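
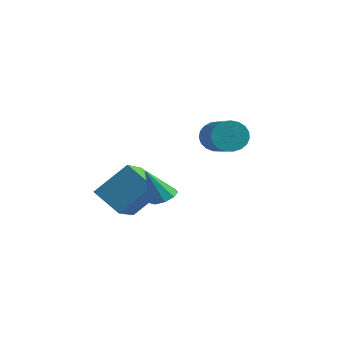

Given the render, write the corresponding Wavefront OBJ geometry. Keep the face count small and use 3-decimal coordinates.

v 0.314 -0.472 1.052
v 0.714 -0.209 1.28
v -0.134 -0.848 2.268
v 0.427 0.009 1.242
v 0.087 0.003 1.115
v -0.146 -0.226 0.959
v -0.165 -0.57 0.845
v 0.041 -0.868 0.829
v 0.374 -0.981 0.916
v 0.679 -0.856 1.067
v 0.813 -0.551 1.211
v -2.921 0.672 -0.292
v -2.394 -0.754 0.555
v -2.208 1.6 0.828
v -1.682 0.175 1.675
v -1.838 0.665 -0.975
v -1.312 -0.76 -0.128
v -1.126 1.594 0.145
v -0.599 0.168 0.992
v -0.852 4.179 1.77
v -0.451 4.257 1.239
v 0.993 2.959 2.139
v 0.592 2.881 2.67
v -0.368 4.465 1.405
v 1.076 3.166 2.305
v -0.368 4.623 1.635
v 1.075 3.325 2.534
v -0.453 4.704 1.887
v 0.991 3.406 2.787
v -0.606 4.695 2.12
v 0.838 3.397 3.02
v -0.802 4.596 2.292
v 0.642 3.298 3.192
v -1.006 4.426 2.374
v 0.438 3.127 3.273
v -1.184 4.212 2.351
v 0.26 2.914 3.251
v -1.304 3.993 2.228
v 0.139 2.695 3.128
v -1.346 3.806 2.026
v 0.097 2.508 2.926
v -1.303 3.684 1.779
v 0.141 2.386 2.679
v -1.182 3.647 1.531
v 0.262 2.349 2.431
v -1.003 3.702 1.325
v 0.441 2.404 2.224
v -0.799 3.84 1.195
v 0.645 2.541 2.095
v -0.603 4.036 1.165
v 0.841 2.738 2.064
f 2 1 4
f 2 4 3
f 4 1 5
f 4 5 3
f 5 1 6
f 5 6 3
f 6 1 7
f 6 7 3
f 7 1 8
f 7 8 3
f 8 1 9
f 8 9 3
f 9 1 10
f 9 10 3
f 10 1 11
f 10 11 3
f 11 1 2
f 11 2 3
f 13 15 12
f 16 13 12
f 12 15 14
f 14 16 12
f 13 19 15
f 17 13 16
f 17 19 13
f 15 19 14
f 18 16 14
f 14 19 18
f 18 17 16
f 19 17 18
f 21 20 24
f 21 24 22
f 22 24 25
f 22 25 23
f 24 20 26
f 24 26 25
f 25 26 27
f 25 27 23
f 26 20 28
f 26 28 27
f 27 28 29
f 27 29 23
f 28 20 30
f 28 30 29
f 29 30 31
f 29 31 23
f 30 20 32
f 30 32 31
f 31 32 33
f 31 33 23
f 32 20 34
f 32 34 33
f 33 34 35
f 33 35 23
f 34 20 36
f 34 36 35
f 35 36 37
f 35 37 23
f 36 20 38
f 36 38 37
f 37 38 39
f 37 39 23
f 38 20 40
f 38 40 39
f 39 40 41
f 39 41 23
f 40 20 42
f 40 42 41
f 41 42 43
f 41 43 23
f 42 20 44
f 42 44 43
f 43 44 45
f 43 45 23
f 44 20 46
f 44 46 45
f 45 46 47
f 45 47 23
f 46 20 48
f 46 48 47
f 47 48 49
f 47 49 23
f 48 20 50
f 48 50 49
f 49 50 51
f 49 51 23
f 50 20 21
f 50 21 51
f 51 21 22
f 51 22 23



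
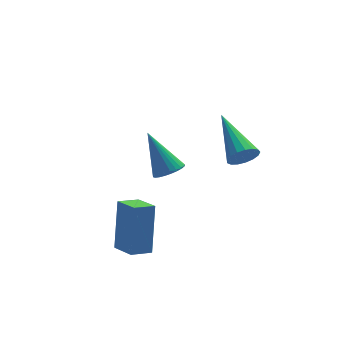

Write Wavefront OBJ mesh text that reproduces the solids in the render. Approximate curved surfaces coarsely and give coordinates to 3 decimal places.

v -3.1 -3.012 -3.298
v -2.849 -2.26 -1.549
v -3.496 -2.079 -3.641
v -3.245 -1.328 -1.892
v -2.355 -2.772 -3.508
v -2.104 -2.021 -1.759
v -2.751 -1.84 -3.851
v -2.5 -1.088 -2.102
v -0.904 1.86 -3.1
v -0.48 2.308 -3.164
v -1.516 2.66 -1.56
v -0.666 2.402 -3.286
v -0.888 2.413 -3.381
v -1.113 2.34 -3.432
v -1.306 2.194 -3.433
v -1.438 1.997 -3.384
v -1.488 1.78 -3.291
v -1.449 1.574 -3.169
v -1.327 1.412 -3.036
v -1.141 1.319 -2.913
v -0.919 1.308 -2.819
v -0.694 1.381 -2.768
v -0.501 1.527 -2.767
v -0.369 1.724 -2.816
v -0.319 1.941 -2.909
v -0.358 2.147 -3.031
v 0.829 -2.077 0.342
v 1.22 -1.826 -0.021
v 0.471 -0.283 1.198
v 0.976 -1.808 -0.162
v 0.698 -1.851 -0.187
v 0.45 -1.947 -0.09
v 0.289 -2.072 0.105
v 0.252 -2.199 0.355
v 0.347 -2.297 0.602
v 0.553 -2.346 0.789
v 0.822 -2.332 0.874
v 1.093 -2.261 0.837
v 1.303 -2.147 0.687
v 1.405 -2.017 0.458
v 1.375 -1.901 0.202
f 2 4 1
f 5 2 1
f 1 4 3
f 3 5 1
f 2 8 4
f 6 2 5
f 6 8 2
f 4 8 3
f 7 5 3
f 3 8 7
f 7 6 5
f 8 6 7
f 10 9 12
f 10 12 11
f 12 9 13
f 12 13 11
f 13 9 14
f 13 14 11
f 14 9 15
f 14 15 11
f 15 9 16
f 15 16 11
f 16 9 17
f 16 17 11
f 17 9 18
f 17 18 11
f 18 9 19
f 18 19 11
f 19 9 20
f 19 20 11
f 20 9 21
f 20 21 11
f 21 9 22
f 21 22 11
f 22 9 23
f 22 23 11
f 23 9 24
f 23 24 11
f 24 9 25
f 24 25 11
f 25 9 26
f 25 26 11
f 26 9 10
f 26 10 11
f 28 27 30
f 28 30 29
f 30 27 31
f 30 31 29
f 31 27 32
f 31 32 29
f 32 27 33
f 32 33 29
f 33 27 34
f 33 34 29
f 34 27 35
f 34 35 29
f 35 27 36
f 35 36 29
f 36 27 37
f 36 37 29
f 37 27 38
f 37 38 29
f 38 27 39
f 38 39 29
f 39 27 40
f 39 40 29
f 40 27 41
f 40 41 29
f 41 27 28
f 41 28 29



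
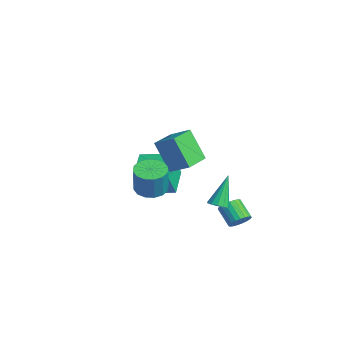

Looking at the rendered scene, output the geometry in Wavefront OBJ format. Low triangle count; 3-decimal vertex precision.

v -3.567 0.135 -2.42
v -3.149 -0.523 -0.709
v -2.655 1.512 -2.113
v -2.238 0.855 -0.402
v -2.262 -0.595 -3.018
v -1.845 -1.252 -1.307
v -1.351 0.783 -2.711
v -0.933 0.125 -1
v 3.211 1.317 -1.025
v 3.658 1.106 -0.782
v 2.669 2.023 0.585
v 3.737 1.39 -0.88
v 3.649 1.65 -1.024
v 3.422 1.804 -1.168
v 3.128 1.804 -1.267
v 2.861 1.648 -1.289
v 2.705 1.388 -1.227
v 2.709 1.105 -1.101
v 2.873 0.889 -0.951
v 3.144 0.809 -0.824
v 3.437 0.89 -0.762
v 3.348 -2.049 0.948
v 4.133 -2.151 0.732
v 4.516 -2.293 2.196
v 3.732 -2.191 2.412
v 4.087 -1.732 0.785
v 4.47 -1.874 2.249
v 3.843 -1.399 0.881
v 4.226 -1.54 2.345
v 3.466 -1.239 0.995
v 3.85 -1.381 2.459
v 3.058 -1.297 1.097
v 3.442 -1.438 2.561
v 2.728 -1.556 1.158
v 3.111 -1.698 2.622
v 2.564 -1.947 1.164
v 2.947 -2.089 2.628
v 2.61 -2.366 1.111
v 2.993 -2.508 2.575
v 2.854 -2.7 1.015
v 3.237 -2.841 2.479
v 3.23 -2.859 0.901
v 3.614 -3.001 2.365
v 3.638 -2.802 0.799
v 4.022 -2.943 2.263
v 3.969 -2.542 0.738
v 4.352 -2.684 2.202
v 2.527 2.721 -2.886
v 2.919 2.586 -2.425
v 2.005 2.365 -1.713
v 1.613 2.499 -2.174
v 2.883 2.839 -2.392
v 1.968 2.618 -1.68
v 2.785 3.072 -2.445
v 1.871 2.85 -1.733
v 2.643 3.244 -2.574
v 1.729 3.022 -1.862
v 2.481 3.326 -2.757
v 1.566 3.104 -2.045
v 2.327 3.302 -2.963
v 1.412 3.081 -2.25
v 2.207 3.179 -3.155
v 1.293 2.957 -2.443
v 2.143 2.976 -3.3
v 1.228 2.754 -2.588
v 2.145 2.729 -3.374
v 1.231 2.507 -2.662
v 2.213 2.481 -3.364
v 1.299 2.259 -2.652
v 2.336 2.274 -3.271
v 1.422 2.052 -2.559
v 2.492 2.144 -3.111
v 1.577 1.923 -2.399
v 2.653 2.114 -2.913
v 1.739 1.893 -2.201
v 2.793 2.189 -2.71
v 1.879 1.968 -1.998
v 2.887 2.356 -2.537
v 1.973 2.135 -1.825
v 2.485 -1.6 3.364
v 3.231 -0.902 3.955
v 1.529 -0.464 3.229
v 2.275 0.233 3.82
v 3.285 -1.113 1.78
v 4.031 -0.416 2.371
v 2.329 0.022 1.645
v 3.075 0.72 2.236
f 2 4 1
f 5 2 1
f 1 4 3
f 3 5 1
f 2 8 4
f 6 2 5
f 6 8 2
f 4 8 3
f 7 5 3
f 3 8 7
f 7 6 5
f 8 6 7
f 10 9 12
f 10 12 11
f 12 9 13
f 12 13 11
f 13 9 14
f 13 14 11
f 14 9 15
f 14 15 11
f 15 9 16
f 15 16 11
f 16 9 17
f 16 17 11
f 17 9 18
f 17 18 11
f 18 9 19
f 18 19 11
f 19 9 20
f 19 20 11
f 20 9 21
f 20 21 11
f 21 9 10
f 21 10 11
f 23 22 26
f 23 26 24
f 24 26 27
f 24 27 25
f 26 22 28
f 26 28 27
f 27 28 29
f 27 29 25
f 28 22 30
f 28 30 29
f 29 30 31
f 29 31 25
f 30 22 32
f 30 32 31
f 31 32 33
f 31 33 25
f 32 22 34
f 32 34 33
f 33 34 35
f 33 35 25
f 34 22 36
f 34 36 35
f 35 36 37
f 35 37 25
f 36 22 38
f 36 38 37
f 37 38 39
f 37 39 25
f 38 22 40
f 38 40 39
f 39 40 41
f 39 41 25
f 40 22 42
f 40 42 41
f 41 42 43
f 41 43 25
f 42 22 44
f 42 44 43
f 43 44 45
f 43 45 25
f 44 22 46
f 44 46 45
f 45 46 47
f 45 47 25
f 46 22 23
f 46 23 47
f 47 23 24
f 47 24 25
f 49 48 52
f 49 52 50
f 50 52 53
f 50 53 51
f 52 48 54
f 52 54 53
f 53 54 55
f 53 55 51
f 54 48 56
f 54 56 55
f 55 56 57
f 55 57 51
f 56 48 58
f 56 58 57
f 57 58 59
f 57 59 51
f 58 48 60
f 58 60 59
f 59 60 61
f 59 61 51
f 60 48 62
f 60 62 61
f 61 62 63
f 61 63 51
f 62 48 64
f 62 64 63
f 63 64 65
f 63 65 51
f 64 48 66
f 64 66 65
f 65 66 67
f 65 67 51
f 66 48 68
f 66 68 67
f 67 68 69
f 67 69 51
f 68 48 70
f 68 70 69
f 69 70 71
f 69 71 51
f 70 48 72
f 70 72 71
f 71 72 73
f 71 73 51
f 72 48 74
f 72 74 73
f 73 74 75
f 73 75 51
f 74 48 76
f 74 76 75
f 75 76 77
f 75 77 51
f 76 48 78
f 76 78 77
f 77 78 79
f 77 79 51
f 78 48 49
f 78 49 79
f 79 49 50
f 79 50 51
f 81 83 80
f 84 81 80
f 80 83 82
f 82 84 80
f 81 87 83
f 85 81 84
f 85 87 81
f 83 87 82
f 86 84 82
f 82 87 86
f 86 85 84
f 87 85 86



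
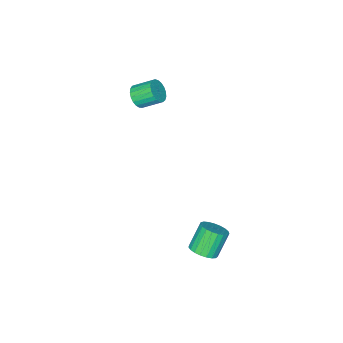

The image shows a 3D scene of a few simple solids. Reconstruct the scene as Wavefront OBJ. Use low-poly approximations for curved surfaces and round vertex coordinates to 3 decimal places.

v -1.558 1.954 -2.208
v -1.008 1.987 -1.827
v -1.753 1.939 -0.75
v -2.302 1.906 -1.132
v -1.072 2.256 -1.859
v -1.817 2.208 -0.783
v -1.22 2.473 -1.952
v -1.965 2.425 -0.875
v -1.427 2.6 -2.089
v -2.171 2.553 -1.013
v -1.656 2.615 -2.247
v -2.401 2.568 -1.17
v -1.868 2.516 -2.398
v -2.613 2.469 -1.321
v -2.026 2.32 -2.516
v -2.771 2.273 -1.44
v -2.104 2.06 -2.581
v -2.849 2.013 -1.505
v -2.087 1.782 -2.582
v -2.832 1.735 -1.505
v -1.978 1.534 -2.518
v -2.723 1.487 -1.441
v -1.797 1.358 -2.4
v -2.542 1.311 -1.323
v -1.574 1.285 -2.249
v -2.319 1.238 -1.173
v -1.349 1.328 -2.091
v -2.094 1.281 -1.015
v -1.159 1.479 -1.954
v -1.904 1.431 -0.877
v -1.039 1.712 -1.86
v -1.783 1.664 -0.783
v -3.316 -3.765 3.525
v -2.932 -3.858 3.989
v -3.44 -3.109 4.56
v -3.824 -3.015 4.095
v -2.813 -3.677 3.858
v -3.321 -2.928 4.428
v -2.78 -3.511 3.669
v -3.288 -2.762 4.239
v -2.84 -3.389 3.455
v -3.348 -2.64 4.025
v -2.983 -3.332 3.253
v -3.491 -2.583 3.823
v -3.183 -3.349 3.098
v -3.691 -2.6 3.669
v -3.406 -3.439 3.017
v -3.914 -2.69 3.587
v -3.614 -3.585 3.024
v -4.122 -2.835 3.594
v -3.77 -3.762 3.117
v -4.278 -3.012 3.687
v -3.847 -3.939 3.281
v -4.355 -3.19 3.851
v -3.833 -4.086 3.487
v -4.341 -3.337 4.057
v -3.729 -4.178 3.699
v -4.237 -3.429 4.27
v -3.554 -4.198 3.882
v -4.062 -3.449 4.452
v -3.338 -4.143 4.002
v -3.846 -3.394 4.573
v -3.118 -4.023 4.04
v -3.626 -3.274 4.611
f 2 1 5
f 2 5 3
f 3 5 6
f 3 6 4
f 5 1 7
f 5 7 6
f 6 7 8
f 6 8 4
f 7 1 9
f 7 9 8
f 8 9 10
f 8 10 4
f 9 1 11
f 9 11 10
f 10 11 12
f 10 12 4
f 11 1 13
f 11 13 12
f 12 13 14
f 12 14 4
f 13 1 15
f 13 15 14
f 14 15 16
f 14 16 4
f 15 1 17
f 15 17 16
f 16 17 18
f 16 18 4
f 17 1 19
f 17 19 18
f 18 19 20
f 18 20 4
f 19 1 21
f 19 21 20
f 20 21 22
f 20 22 4
f 21 1 23
f 21 23 22
f 22 23 24
f 22 24 4
f 23 1 25
f 23 25 24
f 24 25 26
f 24 26 4
f 25 1 27
f 25 27 26
f 26 27 28
f 26 28 4
f 27 1 29
f 27 29 28
f 28 29 30
f 28 30 4
f 29 1 31
f 29 31 30
f 30 31 32
f 30 32 4
f 31 1 2
f 31 2 32
f 32 2 3
f 32 3 4
f 34 33 37
f 34 37 35
f 35 37 38
f 35 38 36
f 37 33 39
f 37 39 38
f 38 39 40
f 38 40 36
f 39 33 41
f 39 41 40
f 40 41 42
f 40 42 36
f 41 33 43
f 41 43 42
f 42 43 44
f 42 44 36
f 43 33 45
f 43 45 44
f 44 45 46
f 44 46 36
f 45 33 47
f 45 47 46
f 46 47 48
f 46 48 36
f 47 33 49
f 47 49 48
f 48 49 50
f 48 50 36
f 49 33 51
f 49 51 50
f 50 51 52
f 50 52 36
f 51 33 53
f 51 53 52
f 52 53 54
f 52 54 36
f 53 33 55
f 53 55 54
f 54 55 56
f 54 56 36
f 55 33 57
f 55 57 56
f 56 57 58
f 56 58 36
f 57 33 59
f 57 59 58
f 58 59 60
f 58 60 36
f 59 33 61
f 59 61 60
f 60 61 62
f 60 62 36
f 61 33 63
f 61 63 62
f 62 63 64
f 62 64 36
f 63 33 34
f 63 34 64
f 64 34 35
f 64 35 36



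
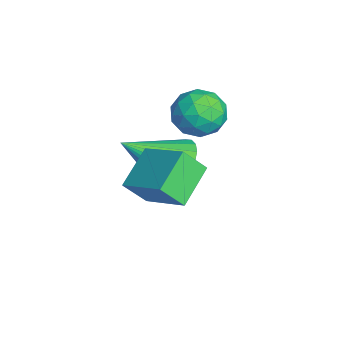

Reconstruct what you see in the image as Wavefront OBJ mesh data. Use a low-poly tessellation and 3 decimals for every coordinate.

v -1.725 -1.574 -1.609
v -0.694 -1.495 -1.492
v -1.735 -3.246 -0.371
v -0.827 -1.266 -1.184
v -1.096 -1.084 -0.941
v -1.46 -0.977 -0.799
v -1.865 -0.96 -0.781
v -2.249 -1.038 -0.888
v -2.553 -1.196 -1.105
v -2.731 -1.413 -1.399
v -2.755 -1.654 -1.725
v -2.623 -1.882 -2.033
v -2.354 -2.064 -2.276
v -1.989 -2.171 -2.418
v -1.584 -2.188 -2.437
v -1.2 -2.11 -2.329
v -0.897 -1.952 -2.112
v -0.719 -1.735 -1.818
v 0.951 -3.448 -0.019
v -0.103 -2.673 0.673
v 0.923 -2.757 -0.836
v -0.131 -1.982 -0.143
v 2.151 -2.498 0.743
v 1.097 -1.723 1.436
v 2.123 -1.807 -0.073
v 1.069 -1.032 0.619
v -2.068 -0.062 0.524
v -1.188 -0.308 0.565
v -2.472 -1.452 0.835
v -1.592 -1.698 0.876
v -1.943 -1.151 1.519
v -1.694 -0.292 1.327
v -1.966 -1.468 0.073
v -1.717 -0.609 -0.119
v -1.125 -1.177 0.286
v -1.111 -0.981 1.179
v -2.549 -0.779 0.221
v -2.535 -0.583 1.114
v -1.593 -0.063 0.517
v -2.067 -1.697 0.883
v -2.274 -1.375 1.261
v -1.756 -1.52 1.285
v -1.89 -0.054 0.965
v -1.373 -0.198 0.989
v -1.817 -0.694 1.55
v -2.287 -1.562 0.411
v -1.77 -1.706 0.435
v -1.904 -0.24 0.115
v -1.386 -0.385 0.139
v -1.843 -1.066 -0.15
v -1.038 -0.719 0.377
v -1.276 -1.536 0.56
v -1.496 -1.4 0.088
v -1.349 -0.896 -0.025
v -1.03 -0.604 0.902
v -1.267 -1.42 1.085
v -1.474 -1.099 1.463
v -1.327 -0.594 1.35
v -0.993 -1.114 0.738
v -2.393 -0.34 0.315
v -2.63 -1.156 0.498
v -2.333 -1.166 0.05
v -2.186 -0.661 -0.063
v -2.384 -0.224 0.84
v -2.622 -1.041 1.023
v -2.311 -0.864 1.425
v -2.164 -0.36 1.312
v -2.667 -0.646 0.662
f 2 1 4
f 2 4 3
f 4 1 5
f 4 5 3
f 5 1 6
f 5 6 3
f 6 1 7
f 6 7 3
f 7 1 8
f 7 8 3
f 8 1 9
f 8 9 3
f 9 1 10
f 9 10 3
f 10 1 11
f 10 11 3
f 11 1 12
f 11 12 3
f 12 1 13
f 12 13 3
f 13 1 14
f 13 14 3
f 14 1 15
f 14 15 3
f 15 1 16
f 15 16 3
f 16 1 17
f 16 17 3
f 17 1 18
f 17 18 3
f 18 1 2
f 18 2 3
f 20 22 19
f 23 20 19
f 19 22 21
f 21 23 19
f 20 26 22
f 24 20 23
f 24 26 20
f 22 26 21
f 25 23 21
f 21 26 25
f 25 24 23
f 26 24 25
f 27 64 43
f 64 38 67
f 43 67 32
f 64 67 43
f 27 43 39
f 43 32 44
f 39 44 28
f 43 44 39
f 27 39 48
f 39 28 49
f 48 49 34
f 39 49 48
f 27 48 60
f 48 34 63
f 60 63 37
f 48 63 60
f 27 60 64
f 60 37 68
f 64 68 38
f 60 68 64
f 28 44 55
f 44 32 58
f 55 58 36
f 44 58 55
f 32 67 45
f 67 38 66
f 45 66 31
f 67 66 45
f 38 68 65
f 68 37 61
f 65 61 29
f 68 61 65
f 37 63 62
f 63 34 50
f 62 50 33
f 63 50 62
f 34 49 54
f 49 28 51
f 54 51 35
f 49 51 54
f 30 56 42
f 56 36 57
f 42 57 31
f 56 57 42
f 30 42 40
f 42 31 41
f 40 41 29
f 42 41 40
f 30 40 47
f 40 29 46
f 47 46 33
f 40 46 47
f 30 47 52
f 47 33 53
f 52 53 35
f 47 53 52
f 30 52 56
f 52 35 59
f 56 59 36
f 52 59 56
f 31 57 45
f 57 36 58
f 45 58 32
f 57 58 45
f 29 41 65
f 41 31 66
f 65 66 38
f 41 66 65
f 33 46 62
f 46 29 61
f 62 61 37
f 46 61 62
f 35 53 54
f 53 33 50
f 54 50 34
f 53 50 54
f 36 59 55
f 59 35 51
f 55 51 28
f 59 51 55



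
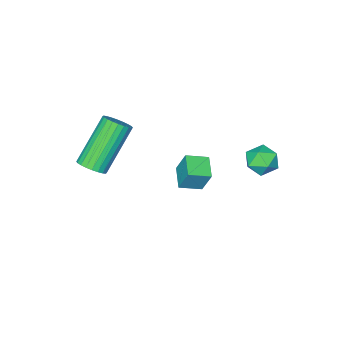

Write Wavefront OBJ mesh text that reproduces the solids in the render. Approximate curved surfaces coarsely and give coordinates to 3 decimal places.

v -3.245 0.401 -2.137
v -3.307 0.834 -1.149
v -2.711 1.143 -2.429
v -2.773 1.576 -1.441
v -2.507 -0.036 -1.899
v -2.569 0.397 -0.911
v -1.973 0.706 -2.191
v -2.035 1.139 -1.203
v -3.205 3.621 -0.252
v -2.893 3.318 0.275
v -4.187 3.302 0.145
v -3.875 2.999 0.672
v -3.878 3.68 0.623
v -3.272 3.878 0.378
v -3.808 2.742 0.042
v -3.202 2.94 -0.203
v -3.267 2.774 0.457
v -3.31 3.354 0.816
v -3.77 3.266 -0.396
v -3.813 3.846 -0.037
v 0.414 -1.234 -0.942
v 0.752 -1.656 -0.706
v -0.636 -1.848 0.938
v -0.974 -1.426 0.702
v 0.841 -1.468 -0.609
v -0.547 -1.66 1.035
v 0.865 -1.244 -0.562
v -0.522 -1.436 1.082
v 0.821 -1.018 -0.573
v -0.567 -1.21 1.071
v 0.714 -0.825 -0.641
v -0.673 -1.018 1.003
v 0.562 -0.695 -0.754
v -0.825 -0.887 0.89
v 0.387 -0.646 -0.896
v -1 -0.839 0.749
v 0.217 -0.687 -1.045
v -1.171 -0.88 0.6
v 0.076 -0.812 -1.178
v -1.312 -1.004 0.466
v -0.013 -1 -1.275
v -1.401 -1.192 0.369
v -0.038 -1.224 -1.322
v -1.425 -1.416 0.322
v 0.007 -1.45 -1.311
v -1.381 -1.642 0.333
v 0.113 -1.642 -1.243
v -1.274 -1.835 0.401
v 0.265 -1.773 -1.13
v -1.122 -1.965 0.514
v 0.44 -1.821 -0.989
v -0.947 -2.014 0.656
v 0.611 -1.78 -0.84
v -0.777 -1.973 0.805
f 2 4 1
f 5 2 1
f 1 4 3
f 3 5 1
f 2 8 4
f 6 2 5
f 6 8 2
f 4 8 3
f 7 5 3
f 3 8 7
f 7 6 5
f 8 6 7
f 9 20 14
f 9 14 10
f 9 10 16
f 9 16 19
f 9 19 20
f 10 14 18
f 14 20 13
f 20 19 11
f 19 16 15
f 16 10 17
f 12 18 13
f 12 13 11
f 12 11 15
f 12 15 17
f 12 17 18
f 13 18 14
f 11 13 20
f 15 11 19
f 17 15 16
f 18 17 10
f 22 21 25
f 22 25 23
f 23 25 26
f 23 26 24
f 25 21 27
f 25 27 26
f 26 27 28
f 26 28 24
f 27 21 29
f 27 29 28
f 28 29 30
f 28 30 24
f 29 21 31
f 29 31 30
f 30 31 32
f 30 32 24
f 31 21 33
f 31 33 32
f 32 33 34
f 32 34 24
f 33 21 35
f 33 35 34
f 34 35 36
f 34 36 24
f 35 21 37
f 35 37 36
f 36 37 38
f 36 38 24
f 37 21 39
f 37 39 38
f 38 39 40
f 38 40 24
f 39 21 41
f 39 41 40
f 40 41 42
f 40 42 24
f 41 21 43
f 41 43 42
f 42 43 44
f 42 44 24
f 43 21 45
f 43 45 44
f 44 45 46
f 44 46 24
f 45 21 47
f 45 47 46
f 46 47 48
f 46 48 24
f 47 21 49
f 47 49 48
f 48 49 50
f 48 50 24
f 49 21 51
f 49 51 50
f 50 51 52
f 50 52 24
f 51 21 53
f 51 53 52
f 52 53 54
f 52 54 24
f 53 21 22
f 53 22 54
f 54 22 23
f 54 23 24



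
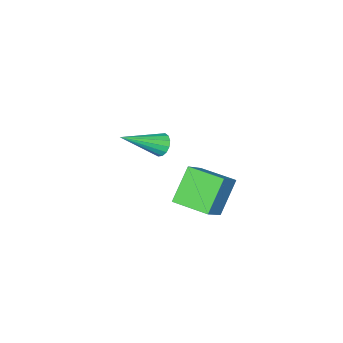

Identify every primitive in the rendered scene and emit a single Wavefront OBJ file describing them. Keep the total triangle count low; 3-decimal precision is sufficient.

v 0.901 -1.722 -4.349
v 1.136 -1.867 -4.825
v 2.399 -2.498 -3.371
v 1.236 -1.606 -4.77
v 1.246 -1.376 -4.602
v 1.163 -1.239 -4.367
v 1.01 -1.231 -4.127
v 0.828 -1.355 -3.946
v 0.666 -1.577 -3.874
v 0.566 -1.838 -3.928
v 0.557 -2.068 -4.096
v 0.639 -2.205 -4.331
v 0.792 -2.213 -4.571
v 0.974 -2.09 -4.752
v 3.807 1.968 -3.739
v 2.768 1.819 -2.532
v 3.501 3.372 -3.829
v 2.462 3.223 -2.622
v 4.858 2.257 -2.798
v 3.819 2.108 -1.591
v 4.552 3.661 -2.888
v 3.513 3.512 -1.681
f 2 1 4
f 2 4 3
f 4 1 5
f 4 5 3
f 5 1 6
f 5 6 3
f 6 1 7
f 6 7 3
f 7 1 8
f 7 8 3
f 8 1 9
f 8 9 3
f 9 1 10
f 9 10 3
f 10 1 11
f 10 11 3
f 11 1 12
f 11 12 3
f 12 1 13
f 12 13 3
f 13 1 14
f 13 14 3
f 14 1 2
f 14 2 3
f 16 18 15
f 19 16 15
f 15 18 17
f 17 19 15
f 16 22 18
f 20 16 19
f 20 22 16
f 18 22 17
f 21 19 17
f 17 22 21
f 21 20 19
f 22 20 21



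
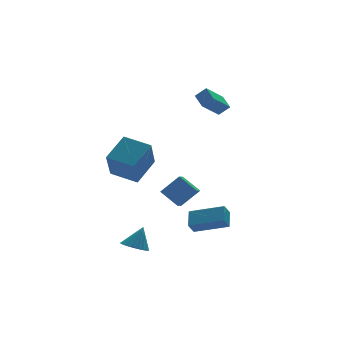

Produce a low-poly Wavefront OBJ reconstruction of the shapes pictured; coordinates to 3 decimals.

v 2.997 2.197 3.615
v 3.579 1.888 4.229
v 3.019 3.241 4.12
v 3.601 2.933 4.733
v 4.279 2.647 2.627
v 4.861 2.339 3.24
v 4.301 3.692 3.131
v 4.883 3.383 3.745
v 1.499 -3.963 -2.947
v 1.949 -3.058 -2.263
v -0.09 -2.705 -3.567
v 0.359 -1.8 -2.882
v 1.961 -3.7 -3.598
v 2.41 -2.795 -2.913
v 0.371 -2.442 -4.217
v 0.821 -1.537 -3.533
v -3.542 -3.253 -4.347
v -3.027 -3.889 -4.484
v -2.938 -3.047 -3.033
v -2.855 -3.642 -4.602
v -2.787 -3.335 -4.681
v -2.834 -3.016 -4.709
v -2.989 -2.733 -4.683
v -3.229 -2.529 -4.604
v -3.516 -2.436 -4.487
v -3.807 -2.466 -4.348
v -4.057 -2.617 -4.209
v -4.23 -2.864 -4.091
v -4.297 -3.171 -4.012
v -4.25 -3.49 -3.984
v -4.095 -3.773 -4.01
v -3.856 -3.977 -4.089
v -3.569 -4.071 -4.206
v -3.278 -4.04 -4.345
v 0.113 1.627 -2.567
v 1.162 1.325 -1.425
v 0.597 2.192 -2.862
v 1.646 1.889 -1.72
v 0.754 0.631 -3.42
v 1.803 0.328 -2.278
v 1.238 1.195 -3.715
v 2.287 0.893 -2.573
v -3.898 -0.11 1.366
v -2.486 0.741 2.464
v -3.216 0.991 -0.363
v -1.805 1.842 0.735
v -2.795 -1.422 0.965
v -1.384 -0.571 2.063
v -2.114 -0.321 -0.764
v -0.702 0.53 0.334
f 2 4 1
f 5 2 1
f 1 4 3
f 3 5 1
f 2 8 4
f 6 2 5
f 6 8 2
f 4 8 3
f 7 5 3
f 3 8 7
f 7 6 5
f 8 6 7
f 10 12 9
f 13 10 9
f 9 12 11
f 11 13 9
f 10 16 12
f 14 10 13
f 14 16 10
f 12 16 11
f 15 13 11
f 11 16 15
f 15 14 13
f 16 14 15
f 18 17 20
f 18 20 19
f 20 17 21
f 20 21 19
f 21 17 22
f 21 22 19
f 22 17 23
f 22 23 19
f 23 17 24
f 23 24 19
f 24 17 25
f 24 25 19
f 25 17 26
f 25 26 19
f 26 17 27
f 26 27 19
f 27 17 28
f 27 28 19
f 28 17 29
f 28 29 19
f 29 17 30
f 29 30 19
f 30 17 31
f 30 31 19
f 31 17 32
f 31 32 19
f 32 17 33
f 32 33 19
f 33 17 34
f 33 34 19
f 34 17 18
f 34 18 19
f 36 38 35
f 39 36 35
f 35 38 37
f 37 39 35
f 36 42 38
f 40 36 39
f 40 42 36
f 38 42 37
f 41 39 37
f 37 42 41
f 41 40 39
f 42 40 41
f 44 46 43
f 47 44 43
f 43 46 45
f 45 47 43
f 44 50 46
f 48 44 47
f 48 50 44
f 46 50 45
f 49 47 45
f 45 50 49
f 49 48 47
f 50 48 49



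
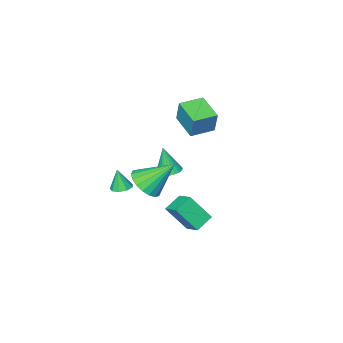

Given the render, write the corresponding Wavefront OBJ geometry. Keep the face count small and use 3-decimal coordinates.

v 0.296 3.836 -1.411
v 1.075 2.984 0.047
v 0.443 4.906 -0.864
v 1.222 4.053 0.594
v 1.358 3.947 -1.914
v 2.137 3.094 -0.456
v 1.505 5.016 -1.367
v 2.284 4.164 0.091
v -4.602 -2.152 1.829
v -4.457 -1.727 3.302
v -4.258 -0.474 1.311
v -4.113 -0.049 2.784
v -3.127 -2.471 1.776
v -2.982 -2.046 3.249
v -2.783 -0.793 1.258
v -2.638 -0.368 2.731
v -1.775 -1.425 -1.514
v -1.129 -1.028 -1.468
v -1.645 -1.835 0.214
v -1.33 -0.819 -1.403
v -1.598 -0.703 -1.355
v -1.894 -0.696 -1.332
v -2.171 -0.801 -1.335
v -2.388 -1 -1.366
v -2.512 -1.265 -1.42
v -2.524 -1.553 -1.488
v -2.422 -1.822 -1.559
v -2.221 -2.03 -1.624
v -1.952 -2.147 -1.672
v -1.657 -2.153 -1.696
v -1.379 -2.049 -1.692
v -1.162 -1.849 -1.661
v -1.038 -1.585 -1.607
v -1.027 -1.297 -1.54
v 3.553 3.27 2.281
v 4.159 2.817 3.023
v 2.427 4.25 3.799
v 4.388 3.219 2.933
v 4.451 3.632 2.713
v 4.336 3.973 2.408
v 4.067 4.174 2.077
v 3.695 4.197 1.787
v 3.296 4.036 1.595
v 2.948 3.723 1.538
v 2.719 3.32 1.629
v 2.656 2.907 1.849
v 2.771 2.566 2.154
v 3.04 2.365 2.484
v 3.412 2.342 2.775
v 3.811 2.504 2.967
v 1.794 -1.16 -1.204
v 2.443 -1.146 -1.237
v 1.866 -1.44 0.104
v 2.286 -0.74 -1.142
v 1.899 -0.532 -1.076
v 1.463 -0.618 -1.07
v 1.181 -0.957 -1.127
v 1.187 -1.392 -1.22
v 1.476 -1.718 -1.306
v 1.914 -1.784 -1.344
v 2.296 -1.558 -1.317
f 2 4 1
f 5 2 1
f 1 4 3
f 3 5 1
f 2 8 4
f 6 2 5
f 6 8 2
f 4 8 3
f 7 5 3
f 3 8 7
f 7 6 5
f 8 6 7
f 10 12 9
f 13 10 9
f 9 12 11
f 11 13 9
f 10 16 12
f 14 10 13
f 14 16 10
f 12 16 11
f 15 13 11
f 11 16 15
f 15 14 13
f 16 14 15
f 18 17 20
f 18 20 19
f 20 17 21
f 20 21 19
f 21 17 22
f 21 22 19
f 22 17 23
f 22 23 19
f 23 17 24
f 23 24 19
f 24 17 25
f 24 25 19
f 25 17 26
f 25 26 19
f 26 17 27
f 26 27 19
f 27 17 28
f 27 28 19
f 28 17 29
f 28 29 19
f 29 17 30
f 29 30 19
f 30 17 31
f 30 31 19
f 31 17 32
f 31 32 19
f 32 17 33
f 32 33 19
f 33 17 34
f 33 34 19
f 34 17 18
f 34 18 19
f 36 35 38
f 36 38 37
f 38 35 39
f 38 39 37
f 39 35 40
f 39 40 37
f 40 35 41
f 40 41 37
f 41 35 42
f 41 42 37
f 42 35 43
f 42 43 37
f 43 35 44
f 43 44 37
f 44 35 45
f 44 45 37
f 45 35 46
f 45 46 37
f 46 35 47
f 46 47 37
f 47 35 48
f 47 48 37
f 48 35 49
f 48 49 37
f 49 35 50
f 49 50 37
f 50 35 36
f 50 36 37
f 52 51 54
f 52 54 53
f 54 51 55
f 54 55 53
f 55 51 56
f 55 56 53
f 56 51 57
f 56 57 53
f 57 51 58
f 57 58 53
f 58 51 59
f 58 59 53
f 59 51 60
f 59 60 53
f 60 51 61
f 60 61 53
f 61 51 52
f 61 52 53



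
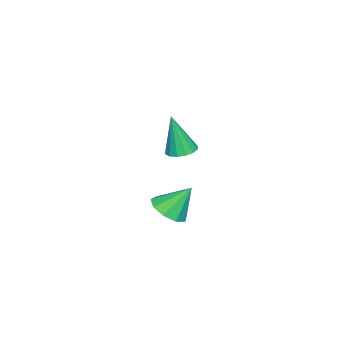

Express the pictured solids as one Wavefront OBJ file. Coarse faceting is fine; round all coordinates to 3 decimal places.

v 4.071 -1.989 1.46
v 4.799 -2.379 1.931
v 3.689 -1.111 2.78
v 4.994 -1.838 1.628
v 4.758 -1.368 1.247
v 4.2 -1.188 0.965
v 3.582 -1.383 0.916
v 3.193 -1.861 1.121
v 3.215 -2.399 1.485
v 3.638 -2.745 1.837
v 4.263 -2.737 2.014
v -1.542 -3.771 1.836
v -1.07 -4.36 1.683
v -1.418 -4.229 3.984
v -0.83 -4.046 1.736
v -0.781 -3.659 1.816
v -0.936 -3.301 1.901
v -1.253 -3.07 1.969
v -1.648 -3.026 2.001
v -2.015 -3.182 1.989
v -2.255 -3.496 1.936
v -2.304 -3.883 1.856
v -2.149 -4.241 1.771
v -1.832 -4.472 1.703
v -1.437 -4.516 1.671
f 2 1 4
f 2 4 3
f 4 1 5
f 4 5 3
f 5 1 6
f 5 6 3
f 6 1 7
f 6 7 3
f 7 1 8
f 7 8 3
f 8 1 9
f 8 9 3
f 9 1 10
f 9 10 3
f 10 1 11
f 10 11 3
f 11 1 2
f 11 2 3
f 13 12 15
f 13 15 14
f 15 12 16
f 15 16 14
f 16 12 17
f 16 17 14
f 17 12 18
f 17 18 14
f 18 12 19
f 18 19 14
f 19 12 20
f 19 20 14
f 20 12 21
f 20 21 14
f 21 12 22
f 21 22 14
f 22 12 23
f 22 23 14
f 23 12 24
f 23 24 14
f 24 12 25
f 24 25 14
f 25 12 13
f 25 13 14



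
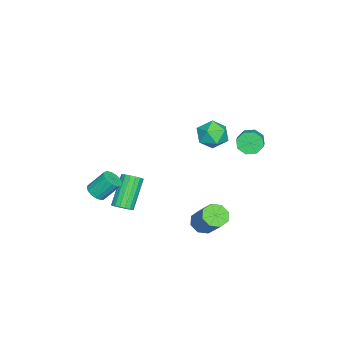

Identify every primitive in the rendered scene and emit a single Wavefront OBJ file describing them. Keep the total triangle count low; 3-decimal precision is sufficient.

v 0.187 3.095 0.334
v 0.531 2.987 -0.277
v 1.697 3.237 0.334
v 1.353 3.345 0.946
v 0.384 3.505 -0.21
v 1.55 3.756 0.401
v 0.122 3.784 0.176
v 1.288 4.034 0.787
v -0.102 3.659 0.655
v 1.064 3.909 1.266
v -0.157 3.203 0.946
v 1.009 3.453 1.557
v -0.01 2.684 0.879
v 1.156 2.935 1.49
v 0.252 2.406 0.493
v 1.418 2.656 1.104
v 0.476 2.531 0.014
v 1.642 2.781 0.625
v 3.954 -3.878 -2.48
v 4.523 -3.935 -2.296
v 4.274 -3.119 -1.276
v 3.706 -3.062 -1.46
v 4.53 -3.71 -2.474
v 4.281 -2.894 -1.454
v 4.406 -3.523 -2.654
v 4.157 -2.707 -1.633
v 4.179 -3.418 -2.793
v 3.93 -2.602 -1.773
v 3.9 -3.418 -2.861
v 3.651 -2.602 -1.841
v 3.633 -3.523 -2.842
v 3.384 -2.707 -1.822
v 3.44 -3.71 -2.74
v 3.191 -2.894 -1.719
v 3.365 -3.935 -2.578
v 3.116 -3.119 -1.558
v 3.425 -4.147 -2.394
v 3.176 -3.331 -1.374
v 3.606 -4.298 -2.23
v 3.358 -3.482 -1.209
v 3.867 -4.352 -2.123
v 3.618 -3.536 -1.102
v 4.148 -4.297 -2.098
v 3.899 -3.482 -1.077
v 4.385 -4.147 -2.16
v 4.136 -3.331 -1.14
v 3.53 1.615 -3.853
v 3.933 1.973 -4.345
v 4.772 2.824 -3.039
v 4.37 2.465 -2.547
v 3.461 2.243 -4.218
v 4.3 3.094 -2.912
v 3.03 2.145 -3.877
v 3.869 2.996 -2.571
v 2.891 1.736 -3.522
v 3.731 2.587 -2.216
v 3.128 1.256 -3.361
v 3.967 2.107 -2.055
v 3.6 0.986 -3.488
v 4.439 1.837 -2.182
v 4.031 1.084 -3.829
v 4.87 1.935 -2.523
v 4.169 1.493 -4.184
v 5.009 2.344 -2.878
v 3.047 -2.821 -4.079
v 3.437 -3.068 -3.712
v 2.103 -2.946 -2.213
v 1.713 -2.699 -2.581
v 3.488 -2.791 -3.689
v 2.154 -2.669 -2.19
v 3.439 -2.522 -3.755
v 2.105 -2.4 -2.257
v 3.299 -2.32 -3.896
v 1.965 -2.198 -2.397
v 3.102 -2.234 -4.078
v 1.768 -2.112 -2.58
v 2.892 -2.282 -4.261
v 1.558 -2.16 -2.763
v 2.718 -2.453 -4.402
v 1.384 -2.331 -2.904
v 2.619 -2.709 -4.469
v 1.285 -2.587 -2.971
v 2.618 -2.99 -4.447
v 1.284 -2.868 -2.949
v 2.716 -3.233 -4.341
v 1.382 -3.111 -2.842
v 2.889 -3.381 -4.174
v 1.555 -3.259 -2.676
v 3.099 -3.401 -3.986
v 1.764 -3.279 -2.488
v 3.296 -3.288 -3.819
v 1.962 -3.166 -2.321
v 2.596 2.395 2.519
v 3.068 1.615 2.594
v 1.832 1.825 1.386
v 2.304 1.045 1.461
v 1.708 1.283 2.113
v 2.18 1.636 2.813
v 2.72 1.804 1.167
v 3.192 2.157 1.867
v 3.144 1.25 1.758
v 2.519 0.928 2.343
v 2.381 2.512 1.637
v 1.756 2.19 2.222
f 2 1 5
f 2 5 3
f 3 5 6
f 3 6 4
f 5 1 7
f 5 7 6
f 6 7 8
f 6 8 4
f 7 1 9
f 7 9 8
f 8 9 10
f 8 10 4
f 9 1 11
f 9 11 10
f 10 11 12
f 10 12 4
f 11 1 13
f 11 13 12
f 12 13 14
f 12 14 4
f 13 1 15
f 13 15 14
f 14 15 16
f 14 16 4
f 15 1 17
f 15 17 16
f 16 17 18
f 16 18 4
f 17 1 2
f 17 2 18
f 18 2 3
f 18 3 4
f 20 19 23
f 20 23 21
f 21 23 24
f 21 24 22
f 23 19 25
f 23 25 24
f 24 25 26
f 24 26 22
f 25 19 27
f 25 27 26
f 26 27 28
f 26 28 22
f 27 19 29
f 27 29 28
f 28 29 30
f 28 30 22
f 29 19 31
f 29 31 30
f 30 31 32
f 30 32 22
f 31 19 33
f 31 33 32
f 32 33 34
f 32 34 22
f 33 19 35
f 33 35 34
f 34 35 36
f 34 36 22
f 35 19 37
f 35 37 36
f 36 37 38
f 36 38 22
f 37 19 39
f 37 39 38
f 38 39 40
f 38 40 22
f 39 19 41
f 39 41 40
f 40 41 42
f 40 42 22
f 41 19 43
f 41 43 42
f 42 43 44
f 42 44 22
f 43 19 45
f 43 45 44
f 44 45 46
f 44 46 22
f 45 19 20
f 45 20 46
f 46 20 21
f 46 21 22
f 48 47 51
f 48 51 49
f 49 51 52
f 49 52 50
f 51 47 53
f 51 53 52
f 52 53 54
f 52 54 50
f 53 47 55
f 53 55 54
f 54 55 56
f 54 56 50
f 55 47 57
f 55 57 56
f 56 57 58
f 56 58 50
f 57 47 59
f 57 59 58
f 58 59 60
f 58 60 50
f 59 47 61
f 59 61 60
f 60 61 62
f 60 62 50
f 61 47 63
f 61 63 62
f 62 63 64
f 62 64 50
f 63 47 48
f 63 48 64
f 64 48 49
f 64 49 50
f 66 65 69
f 66 69 67
f 67 69 70
f 67 70 68
f 69 65 71
f 69 71 70
f 70 71 72
f 70 72 68
f 71 65 73
f 71 73 72
f 72 73 74
f 72 74 68
f 73 65 75
f 73 75 74
f 74 75 76
f 74 76 68
f 75 65 77
f 75 77 76
f 76 77 78
f 76 78 68
f 77 65 79
f 77 79 78
f 78 79 80
f 78 80 68
f 79 65 81
f 79 81 80
f 80 81 82
f 80 82 68
f 81 65 83
f 81 83 82
f 82 83 84
f 82 84 68
f 83 65 85
f 83 85 84
f 84 85 86
f 84 86 68
f 85 65 87
f 85 87 86
f 86 87 88
f 86 88 68
f 87 65 89
f 87 89 88
f 88 89 90
f 88 90 68
f 89 65 91
f 89 91 90
f 90 91 92
f 90 92 68
f 91 65 66
f 91 66 92
f 92 66 67
f 92 67 68
f 93 104 98
f 93 98 94
f 93 94 100
f 93 100 103
f 93 103 104
f 94 98 102
f 98 104 97
f 104 103 95
f 103 100 99
f 100 94 101
f 96 102 97
f 96 97 95
f 96 95 99
f 96 99 101
f 96 101 102
f 97 102 98
f 95 97 104
f 99 95 103
f 101 99 100
f 102 101 94



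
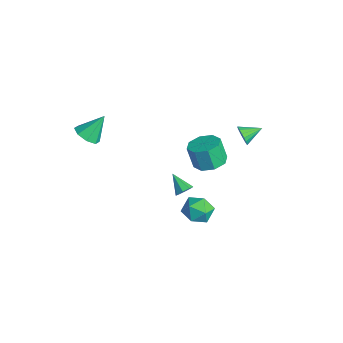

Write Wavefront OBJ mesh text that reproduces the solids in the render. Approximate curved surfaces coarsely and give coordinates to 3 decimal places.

v 4.149 0.1 -0.372
v 4.53 -0.54 -0.956
v 3.09 -0.92 0.056
v 3.471 -1.56 -0.528
v 3.942 -1.286 0.245
v 4.597 -0.655 -0.019
v 3.023 -0.805 -0.881
v 3.678 -0.174 -1.145
v 3.834 -1.099 -1.27
v 4.402 -1.396 -0.574
v 3.218 -0.064 -0.326
v 3.786 -0.361 0.37
v 1.616 -0.467 -1.032
v 1.887 -0.303 -0.582
v 0.584 -0.693 -0.328
v 1.687 0.014 -0.774
v 1.446 0.049 -1.117
v 1.304 -0.218 -1.41
v 1.346 -0.631 -1.482
v 1.546 -0.948 -1.29
v 1.787 -0.983 -0.947
v 1.929 -0.716 -0.654
v -3.671 -3.881 0.652
v -2.93 -4.207 0.912
v -3.649 -2.819 1.928
v -2.852 -3.712 0.497
v -3.254 -3.315 0.174
v -3.9 -3.25 0.131
v -4.412 -3.555 0.393
v -4.489 -4.05 0.807
v -4.087 -4.447 1.13
v -3.442 -4.512 1.174
v 1.637 2.921 2.509
v 1.929 2.736 3.036
v 1.763 4.039 2.831
v 2.14 2.765 2.854
v 2.252 2.824 2.604
v 2.242 2.903 2.335
v 2.113 2.985 2.101
v 1.889 3.055 1.947
v 1.615 3.098 1.905
v 1.346 3.106 1.982
v 1.134 3.077 2.163
v 1.022 3.018 2.414
v 1.032 2.939 2.682
v 1.161 2.857 2.917
v 1.385 2.788 3.071
v 1.659 2.744 3.113
v -2.315 3.011 -3.586
v -1.537 3.559 -3.247
v -1.987 3.337 -1.855
v -2.765 2.789 -2.194
v -2.165 3.989 -3.382
v -2.616 3.767 -1.99
v -2.881 3.845 -3.637
v -3.332 3.624 -2.244
v -3.265 3.213 -3.861
v -3.716 2.992 -2.469
v -3.093 2.463 -3.925
v -3.543 2.241 -2.533
v -2.464 2.033 -3.79
v -2.915 1.811 -2.398
v -1.748 2.176 -3.536
v -2.199 1.955 -2.143
v -1.364 2.808 -3.311
v -1.815 2.587 -1.919
f 1 12 6
f 1 6 2
f 1 2 8
f 1 8 11
f 1 11 12
f 2 6 10
f 6 12 5
f 12 11 3
f 11 8 7
f 8 2 9
f 4 10 5
f 4 5 3
f 4 3 7
f 4 7 9
f 4 9 10
f 5 10 6
f 3 5 12
f 7 3 11
f 9 7 8
f 10 9 2
f 14 13 16
f 14 16 15
f 16 13 17
f 16 17 15
f 17 13 18
f 17 18 15
f 18 13 19
f 18 19 15
f 19 13 20
f 19 20 15
f 20 13 21
f 20 21 15
f 21 13 22
f 21 22 15
f 22 13 14
f 22 14 15
f 24 23 26
f 24 26 25
f 26 23 27
f 26 27 25
f 27 23 28
f 27 28 25
f 28 23 29
f 28 29 25
f 29 23 30
f 29 30 25
f 30 23 31
f 30 31 25
f 31 23 32
f 31 32 25
f 32 23 24
f 32 24 25
f 34 33 36
f 34 36 35
f 36 33 37
f 36 37 35
f 37 33 38
f 37 38 35
f 38 33 39
f 38 39 35
f 39 33 40
f 39 40 35
f 40 33 41
f 40 41 35
f 41 33 42
f 41 42 35
f 42 33 43
f 42 43 35
f 43 33 44
f 43 44 35
f 44 33 45
f 44 45 35
f 45 33 46
f 45 46 35
f 46 33 47
f 46 47 35
f 47 33 48
f 47 48 35
f 48 33 34
f 48 34 35
f 50 49 53
f 50 53 51
f 51 53 54
f 51 54 52
f 53 49 55
f 53 55 54
f 54 55 56
f 54 56 52
f 55 49 57
f 55 57 56
f 56 57 58
f 56 58 52
f 57 49 59
f 57 59 58
f 58 59 60
f 58 60 52
f 59 49 61
f 59 61 60
f 60 61 62
f 60 62 52
f 61 49 63
f 61 63 62
f 62 63 64
f 62 64 52
f 63 49 65
f 63 65 64
f 64 65 66
f 64 66 52
f 65 49 50
f 65 50 66
f 66 50 51
f 66 51 52



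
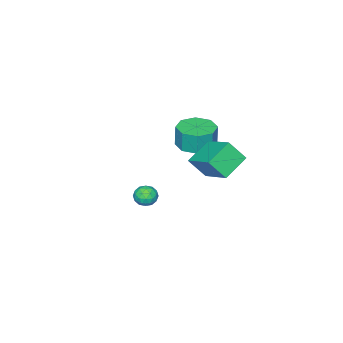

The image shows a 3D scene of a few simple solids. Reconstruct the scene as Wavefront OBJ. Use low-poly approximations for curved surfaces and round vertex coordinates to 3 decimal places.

v -3.17 -0.14 -3.32
v -2.661 -0.884 -2.223
v -2.586 1.654 -2.376
v -2.076 0.91 -1.279
v -1.664 -0.23 -4.081
v -1.154 -0.974 -2.984
v -1.079 1.564 -3.137
v -0.57 0.82 -2.04
v 3.888 0.992 -2.256
v 4.091 0.708 -2.807
v 3.369 0.112 -1.993
v 3.572 -0.172 -2.544
v 3.999 -0.04 -2.068
v 4.319 0.504 -2.231
v 3.141 0.316 -2.569
v 3.461 0.86 -2.732
v 3.629 0.29 -3
v 4.16 0.07 -2.691
v 3.3 0.75 -2.109
v 3.831 0.53 -1.8
v 4.035 0.927 -2.555
v 3.425 -0.107 -2.245
v 3.676 -0.029 -1.966
v 3.795 -0.197 -2.29
v 4.169 0.808 -2.216
v 4.288 0.64 -2.54
v 4.234 0.201 -2.106
v 3.172 0.18 -2.26
v 3.291 0.012 -2.584
v 3.665 1.017 -2.51
v 3.784 0.849 -2.834
v 3.226 0.619 -2.694
v 3.883 0.515 -2.992
v 3.578 -0.003 -2.837
v 3.325 0.284 -2.852
v 3.513 0.604 -2.947
v 4.195 0.385 -2.81
v 3.89 -0.132 -2.655
v 4.14 -0.054 -2.376
v 4.329 0.266 -2.471
v 3.923 0.14 -2.923
v 3.57 0.952 -2.145
v 3.265 0.435 -1.99
v 3.131 0.554 -2.329
v 3.32 0.874 -2.424
v 3.882 0.823 -1.963
v 3.577 0.305 -1.808
v 3.947 0.216 -1.853
v 4.135 0.536 -1.948
v 3.537 0.68 -1.877
v -3 -1.967 -3.06
v -2.192 -1.222 -3.08
v -2.191 -1.187 -1.76
v -3 -1.933 -1.74
v -2.956 -0.869 -3.089
v -2.956 -0.834 -1.769
v -3.746 -1.159 -3.081
v -3.746 -1.125 -1.761
v -4.099 -1.923 -3.061
v -4.099 -1.889 -1.741
v -3.809 -2.713 -3.04
v -3.808 -2.678 -1.72
v -3.044 -3.066 -3.031
v -3.044 -3.031 -1.711
v -2.254 -2.775 -3.039
v -2.254 -2.741 -1.719
v -1.901 -2.011 -3.059
v -1.901 -1.977 -1.739
f 2 4 1
f 5 2 1
f 1 4 3
f 3 5 1
f 2 8 4
f 6 2 5
f 6 8 2
f 4 8 3
f 7 5 3
f 3 8 7
f 7 6 5
f 8 6 7
f 9 46 25
f 46 20 49
f 25 49 14
f 46 49 25
f 9 25 21
f 25 14 26
f 21 26 10
f 25 26 21
f 9 21 30
f 21 10 31
f 30 31 16
f 21 31 30
f 9 30 42
f 30 16 45
f 42 45 19
f 30 45 42
f 9 42 46
f 42 19 50
f 46 50 20
f 42 50 46
f 10 26 37
f 26 14 40
f 37 40 18
f 26 40 37
f 14 49 27
f 49 20 48
f 27 48 13
f 49 48 27
f 20 50 47
f 50 19 43
f 47 43 11
f 50 43 47
f 19 45 44
f 45 16 32
f 44 32 15
f 45 32 44
f 16 31 36
f 31 10 33
f 36 33 17
f 31 33 36
f 12 38 24
f 38 18 39
f 24 39 13
f 38 39 24
f 12 24 22
f 24 13 23
f 22 23 11
f 24 23 22
f 12 22 29
f 22 11 28
f 29 28 15
f 22 28 29
f 12 29 34
f 29 15 35
f 34 35 17
f 29 35 34
f 12 34 38
f 34 17 41
f 38 41 18
f 34 41 38
f 13 39 27
f 39 18 40
f 27 40 14
f 39 40 27
f 11 23 47
f 23 13 48
f 47 48 20
f 23 48 47
f 15 28 44
f 28 11 43
f 44 43 19
f 28 43 44
f 17 35 36
f 35 15 32
f 36 32 16
f 35 32 36
f 18 41 37
f 41 17 33
f 37 33 10
f 41 33 37
f 52 51 55
f 52 55 53
f 53 55 56
f 53 56 54
f 55 51 57
f 55 57 56
f 56 57 58
f 56 58 54
f 57 51 59
f 57 59 58
f 58 59 60
f 58 60 54
f 59 51 61
f 59 61 60
f 60 61 62
f 60 62 54
f 61 51 63
f 61 63 62
f 62 63 64
f 62 64 54
f 63 51 65
f 63 65 64
f 64 65 66
f 64 66 54
f 65 51 67
f 65 67 66
f 66 67 68
f 66 68 54
f 67 51 52
f 67 52 68
f 68 52 53
f 68 53 54



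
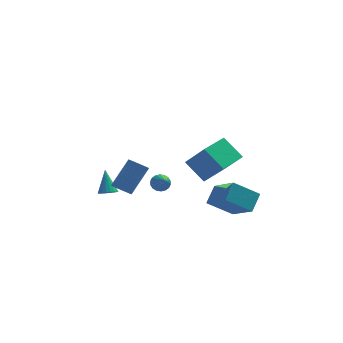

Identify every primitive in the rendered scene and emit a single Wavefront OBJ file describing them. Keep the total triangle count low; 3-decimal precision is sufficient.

v 1.355 -1.824 -0.526
v 2.243 -3.39 0.704
v 1.844 -0.941 0.245
v 2.732 -2.507 1.475
v 2.788 -1.773 -1.495
v 3.676 -3.339 -0.265
v 3.277 -0.89 -0.724
v 4.165 -2.456 0.506
v -1.067 -0.833 0.524
v -0.523 -0.676 0.59
v -0.813 -2.107 1.476
v -0.64 -0.556 0.781
v -0.841 -0.492 0.921
v -1.087 -0.495 0.982
v -1.329 -0.565 0.953
v -1.519 -0.688 0.838
v -1.62 -0.84 0.662
v -1.61 -0.991 0.458
v -1.494 -1.11 0.267
v -1.292 -1.175 0.127
v -1.046 -1.172 0.066
v -0.804 -1.102 0.095
v -0.614 -0.978 0.209
v -0.514 -0.826 0.386
v -3.226 -3.294 1.618
v -2.83 -3.068 1.212
v -1.878 -2.18 2.637
v -2.274 -2.406 3.042
v -3.008 -2.888 1.219
v -2.056 -2 2.643
v -3.224 -2.777 1.294
v -2.271 -1.889 2.718
v -3.44 -2.756 1.425
v -2.487 -1.868 2.85
v -3.619 -2.828 1.59
v -2.666 -1.94 3.014
v -3.73 -2.98 1.759
v -2.778 -2.092 3.184
v -3.754 -3.187 1.904
v -2.802 -2.299 3.329
v -3.687 -3.412 2
v -2.735 -2.524 3.424
v -3.54 -3.617 2.029
v -2.588 -2.729 3.454
v -3.339 -3.766 1.987
v -2.387 -2.878 3.412
v -3.118 -3.833 1.882
v -2.166 -2.945 3.306
v -2.916 -3.807 1.731
v -1.964 -2.919 3.155
v -2.768 -3.692 1.56
v -1.816 -2.805 2.984
v -2.699 -3.509 1.399
v -1.746 -2.621 2.824
v -2.721 -3.288 1.276
v -1.768 -2.4 2.701
v 2.579 2.195 -0.347
v 1.561 3.014 0.771
v 1.554 3.057 -1.912
v 0.536 3.876 -0.794
v 3.784 3.664 -0.326
v 2.766 4.483 0.792
v 2.759 4.526 -1.891
v 1.741 5.345 -0.773
v -3.883 0.513 -1.024
v -3.462 0.844 -1.219
v -4.017 1.427 0.244
v -3.653 0.947 -1.313
v -3.884 0.975 -1.358
v -4.115 0.923 -1.345
v -4.306 0.8 -1.276
v -4.424 0.628 -1.164
v -4.448 0.435 -1.028
v -4.375 0.256 -0.891
v -4.216 0.121 -0.777
v -4 0.054 -0.706
v -3.764 0.066 -0.69
v -3.549 0.156 -0.732
v -3.391 0.307 -0.824
v -3.318 0.493 -0.951
v -3.343 0.683 -1.091
f 2 4 1
f 5 2 1
f 1 4 3
f 3 5 1
f 2 8 4
f 6 2 5
f 6 8 2
f 4 8 3
f 7 5 3
f 3 8 7
f 7 6 5
f 8 6 7
f 10 9 12
f 10 12 11
f 12 9 13
f 12 13 11
f 13 9 14
f 13 14 11
f 14 9 15
f 14 15 11
f 15 9 16
f 15 16 11
f 16 9 17
f 16 17 11
f 17 9 18
f 17 18 11
f 18 9 19
f 18 19 11
f 19 9 20
f 19 20 11
f 20 9 21
f 20 21 11
f 21 9 22
f 21 22 11
f 22 9 23
f 22 23 11
f 23 9 24
f 23 24 11
f 24 9 10
f 24 10 11
f 26 25 29
f 26 29 27
f 27 29 30
f 27 30 28
f 29 25 31
f 29 31 30
f 30 31 32
f 30 32 28
f 31 25 33
f 31 33 32
f 32 33 34
f 32 34 28
f 33 25 35
f 33 35 34
f 34 35 36
f 34 36 28
f 35 25 37
f 35 37 36
f 36 37 38
f 36 38 28
f 37 25 39
f 37 39 38
f 38 39 40
f 38 40 28
f 39 25 41
f 39 41 40
f 40 41 42
f 40 42 28
f 41 25 43
f 41 43 42
f 42 43 44
f 42 44 28
f 43 25 45
f 43 45 44
f 44 45 46
f 44 46 28
f 45 25 47
f 45 47 46
f 46 47 48
f 46 48 28
f 47 25 49
f 47 49 48
f 48 49 50
f 48 50 28
f 49 25 51
f 49 51 50
f 50 51 52
f 50 52 28
f 51 25 53
f 51 53 52
f 52 53 54
f 52 54 28
f 53 25 55
f 53 55 54
f 54 55 56
f 54 56 28
f 55 25 26
f 55 26 56
f 56 26 27
f 56 27 28
f 58 60 57
f 61 58 57
f 57 60 59
f 59 61 57
f 58 64 60
f 62 58 61
f 62 64 58
f 60 64 59
f 63 61 59
f 59 64 63
f 63 62 61
f 64 62 63
f 66 65 68
f 66 68 67
f 68 65 69
f 68 69 67
f 69 65 70
f 69 70 67
f 70 65 71
f 70 71 67
f 71 65 72
f 71 72 67
f 72 65 73
f 72 73 67
f 73 65 74
f 73 74 67
f 74 65 75
f 74 75 67
f 75 65 76
f 75 76 67
f 76 65 77
f 76 77 67
f 77 65 78
f 77 78 67
f 78 65 79
f 78 79 67
f 79 65 80
f 79 80 67
f 80 65 81
f 80 81 67
f 81 65 66
f 81 66 67



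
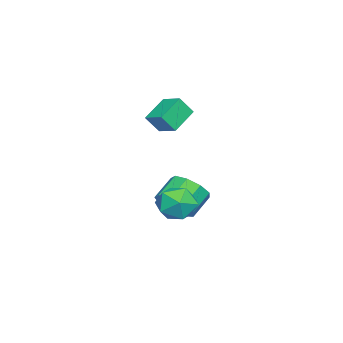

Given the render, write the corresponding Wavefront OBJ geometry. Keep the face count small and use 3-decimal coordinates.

v -1.75 -1.073 2.644
v -2.982 -0.672 3.419
v -1.222 -0.109 2.983
v -2.454 0.292 3.758
v -1.366 -1.592 3.522
v -2.598 -1.191 4.297
v -0.838 -0.628 3.861
v -2.07 -0.227 4.636
v -1.686 -0.333 -1.889
v -1.281 -0.927 -1.124
v -2.31 -0.521 -0.265
v -2.714 0.073 -1.031
v -0.999 -0.267 -1.098
v -2.027 0.139 -0.239
v -1.038 0.362 -1.442
v -2.067 0.768 -0.584
v -1.38 0.666 -1.996
v -2.409 1.072 -1.137
v -1.865 0.502 -2.5
v -2.894 0.908 -1.641
v -2.266 -0.052 -2.718
v -3.295 0.354 -1.859
v -2.396 -0.738 -2.548
v -3.424 -0.332 -1.69
v -2.193 -1.234 -2.071
v -3.222 -0.828 -1.212
v -1.753 -1.309 -1.508
v -2.781 -0.903 -0.649
v 0.527 1.239 -1.221
v 0.943 1.737 -0.393
v 0.977 -0.257 -0.547
v 1.393 0.241 0.281
v 0.351 0.234 0.141
v 0.073 1.158 -0.276
v 1.847 0.322 -0.664
v 1.569 1.246 -1.081
v 1.759 1.17 -0.049
v 0.834 1.116 0.448
v 1.086 0.364 -1.388
v 0.161 0.31 -0.891
f 2 4 1
f 5 2 1
f 1 4 3
f 3 5 1
f 2 8 4
f 6 2 5
f 6 8 2
f 4 8 3
f 7 5 3
f 3 8 7
f 7 6 5
f 8 6 7
f 10 9 13
f 10 13 11
f 11 13 14
f 11 14 12
f 13 9 15
f 13 15 14
f 14 15 16
f 14 16 12
f 15 9 17
f 15 17 16
f 16 17 18
f 16 18 12
f 17 9 19
f 17 19 18
f 18 19 20
f 18 20 12
f 19 9 21
f 19 21 20
f 20 21 22
f 20 22 12
f 21 9 23
f 21 23 22
f 22 23 24
f 22 24 12
f 23 9 25
f 23 25 24
f 24 25 26
f 24 26 12
f 25 9 27
f 25 27 26
f 26 27 28
f 26 28 12
f 27 9 10
f 27 10 28
f 28 10 11
f 28 11 12
f 29 40 34
f 29 34 30
f 29 30 36
f 29 36 39
f 29 39 40
f 30 34 38
f 34 40 33
f 40 39 31
f 39 36 35
f 36 30 37
f 32 38 33
f 32 33 31
f 32 31 35
f 32 35 37
f 32 37 38
f 33 38 34
f 31 33 40
f 35 31 39
f 37 35 36
f 38 37 30



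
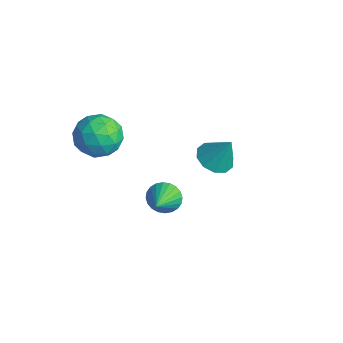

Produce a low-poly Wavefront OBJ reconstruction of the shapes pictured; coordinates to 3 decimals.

v 2.749 -0.841 2.709
v 3.092 -0.358 2.798
v 3.591 -1.559 3.351
v 2.954 -0.351 2.986
v 2.785 -0.419 3.133
v 2.61 -0.551 3.215
v 2.456 -0.727 3.22
v 2.346 -0.921 3.147
v 2.298 -1.103 3.007
v 2.319 -1.245 2.822
v 2.405 -1.325 2.619
v 2.543 -1.332 2.431
v 2.713 -1.264 2.284
v 2.888 -1.132 2.202
v 3.041 -0.955 2.197
v 3.151 -0.762 2.27
v 3.199 -0.58 2.41
v 3.178 -0.438 2.595
v -1.721 -1.419 2.412
v -1.171 -0.688 2.396
v -0.929 -1.992 3.524
v -0.379 -1.261 3.508
v -1.244 -1.176 3.792
v -1.734 -0.822 3.105
v -0.366 -1.858 2.815
v -0.856 -1.504 2.128
v -0.333 -0.96 2.646
v -0.876 -0.538 3.249
v -1.224 -2.142 2.671
v -1.767 -1.72 3.274
v -1.515 -1.003 2.306
v -0.585 -1.677 3.614
v -1.093 -1.626 3.78
v -0.77 -1.197 3.771
v -1.846 -1.082 2.723
v -1.523 -0.652 2.714
v -1.566 -0.939 3.534
v -0.577 -2.028 3.206
v -0.254 -1.598 3.197
v -1.33 -1.483 2.149
v -1.007 -1.054 2.14
v -0.534 -1.741 2.386
v -0.7 -0.734 2.444
v -0.234 -1.07 3.097
v -0.227 -1.421 2.69
v -0.514 -1.213 2.286
v -1.019 -0.486 2.799
v -0.553 -0.822 3.452
v -1.062 -0.772 3.619
v -1.35 -0.564 3.215
v -0.526 -0.645 2.945
v -1.547 -1.858 2.468
v -1.081 -2.194 3.121
v -0.75 -2.116 2.705
v -1.038 -1.908 2.301
v -1.866 -1.61 2.823
v -1.4 -1.946 3.476
v -1.586 -1.467 3.634
v -1.873 -1.259 3.23
v -1.574 -2.035 2.975
v -0.25 2.714 0.548
v 0.212 3.166 0.209
v 0.21 3.086 1.672
v -0.169 3.392 0.291
v -0.582 3.36 0.47
v -0.868 3.081 0.68
v -0.918 2.662 0.839
v -0.713 2.263 0.887
v -0.332 2.036 0.806
v 0.081 2.068 0.626
v 0.367 2.347 0.416
v 0.417 2.767 0.257
f 2 1 4
f 2 4 3
f 4 1 5
f 4 5 3
f 5 1 6
f 5 6 3
f 6 1 7
f 6 7 3
f 7 1 8
f 7 8 3
f 8 1 9
f 8 9 3
f 9 1 10
f 9 10 3
f 10 1 11
f 10 11 3
f 11 1 12
f 11 12 3
f 12 1 13
f 12 13 3
f 13 1 14
f 13 14 3
f 14 1 15
f 14 15 3
f 15 1 16
f 15 16 3
f 16 1 17
f 16 17 3
f 17 1 18
f 17 18 3
f 18 1 2
f 18 2 3
f 19 56 35
f 56 30 59
f 35 59 24
f 56 59 35
f 19 35 31
f 35 24 36
f 31 36 20
f 35 36 31
f 19 31 40
f 31 20 41
f 40 41 26
f 31 41 40
f 19 40 52
f 40 26 55
f 52 55 29
f 40 55 52
f 19 52 56
f 52 29 60
f 56 60 30
f 52 60 56
f 20 36 47
f 36 24 50
f 47 50 28
f 36 50 47
f 24 59 37
f 59 30 58
f 37 58 23
f 59 58 37
f 30 60 57
f 60 29 53
f 57 53 21
f 60 53 57
f 29 55 54
f 55 26 42
f 54 42 25
f 55 42 54
f 26 41 46
f 41 20 43
f 46 43 27
f 41 43 46
f 22 48 34
f 48 28 49
f 34 49 23
f 48 49 34
f 22 34 32
f 34 23 33
f 32 33 21
f 34 33 32
f 22 32 39
f 32 21 38
f 39 38 25
f 32 38 39
f 22 39 44
f 39 25 45
f 44 45 27
f 39 45 44
f 22 44 48
f 44 27 51
f 48 51 28
f 44 51 48
f 23 49 37
f 49 28 50
f 37 50 24
f 49 50 37
f 21 33 57
f 33 23 58
f 57 58 30
f 33 58 57
f 25 38 54
f 38 21 53
f 54 53 29
f 38 53 54
f 27 45 46
f 45 25 42
f 46 42 26
f 45 42 46
f 28 51 47
f 51 27 43
f 47 43 20
f 51 43 47
f 62 61 64
f 62 64 63
f 64 61 65
f 64 65 63
f 65 61 66
f 65 66 63
f 66 61 67
f 66 67 63
f 67 61 68
f 67 68 63
f 68 61 69
f 68 69 63
f 69 61 70
f 69 70 63
f 70 61 71
f 70 71 63
f 71 61 72
f 71 72 63
f 72 61 62
f 72 62 63



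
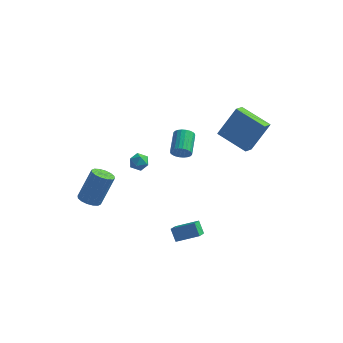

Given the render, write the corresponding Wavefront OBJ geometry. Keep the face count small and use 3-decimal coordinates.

v -2.334 1.797 -1.808
v -1.882 1.554 -1.39
v -2.698 0.806 -1.99
v -2.246 0.563 -1.572
v -2.749 0.927 -1.341
v -2.524 1.539 -1.228
v -2.056 0.821 -2.152
v -1.831 1.433 -2.039
v -1.71 0.951 -1.602
v -2.138 1.016 -1.101
v -2.442 1.344 -2.279
v -2.87 1.409 -1.778
v -3.506 -3.627 -1.801
v -2.836 -3.579 -2.032
v -2.245 -2.864 -0.171
v -2.914 -2.913 0.061
v -2.988 -3.253 -2.109
v -2.396 -2.538 -0.248
v -3.277 -3.027 -2.104
v -2.686 -2.313 -0.242
v -3.629 -2.962 -2.017
v -3.037 -2.248 -0.155
v -3.947 -3.075 -1.872
v -3.355 -2.361 -0.011
v -4.147 -3.337 -1.709
v -3.555 -2.622 0.153
v -4.175 -3.676 -1.569
v -3.584 -2.961 0.292
v -4.024 -4.002 -1.492
v -3.432 -3.287 0.369
v -3.734 -4.227 -1.498
v -3.143 -3.513 0.364
v -3.383 -4.292 -1.585
v -2.791 -3.578 0.277
v -3.065 -4.179 -1.729
v -2.473 -3.465 0.132
v -2.865 -3.918 -1.893
v -2.273 -3.203 -0.031
v 1.301 -3.59 -3.06
v 2.576 -3.263 -2.476
v 1.286 -2.755 -3.493
v 2.561 -2.429 -2.909
v 1.719 -3.951 -3.771
v 2.994 -3.625 -3.187
v 1.704 -3.117 -4.204
v 2.979 -2.79 -3.62
v 4.29 0.591 1.277
v 2.438 1.158 1.947
v 4.405 1.363 0.94
v 2.552 1.929 1.61
v 5.168 1.271 3.13
v 3.315 1.837 3.8
v 5.282 2.042 2.793
v 3.43 2.609 3.463
v 0.127 1.62 -0.624
v 0.42 1.903 -1.117
v 0.147 3.282 -0.49
v -0.147 3 0.004
v 0.184 1.894 -1.2
v -0.089 3.273 -0.572
v -0.06 1.843 -1.194
v -0.333 3.222 -0.567
v -0.276 1.758 -1.102
v -0.549 3.137 -0.474
v -0.431 1.652 -0.937
v -0.704 3.032 -0.309
v -0.5 1.541 -0.724
v -0.774 2.921 -0.096
v -0.475 1.443 -0.496
v -0.748 2.822 0.132
v -0.358 1.371 -0.287
v -0.631 2.751 0.34
v -0.167 1.338 -0.13
v -0.44 2.717 0.497
v 0.069 1.347 -0.048
v -0.204 2.726 0.58
v 0.313 1.398 -0.053
v 0.04 2.777 0.574
v 0.529 1.483 -0.146
v 0.256 2.862 0.482
v 0.684 1.588 -0.311
v 0.411 2.968 0.317
v 0.754 1.699 -0.524
v 0.48 3.079 0.104
v 0.728 1.798 -0.752
v 0.455 3.177 -0.124
v 0.611 1.869 -0.96
v 0.338 3.249 -0.333
f 1 12 6
f 1 6 2
f 1 2 8
f 1 8 11
f 1 11 12
f 2 6 10
f 6 12 5
f 12 11 3
f 11 8 7
f 8 2 9
f 4 10 5
f 4 5 3
f 4 3 7
f 4 7 9
f 4 9 10
f 5 10 6
f 3 5 12
f 7 3 11
f 9 7 8
f 10 9 2
f 14 13 17
f 14 17 15
f 15 17 18
f 15 18 16
f 17 13 19
f 17 19 18
f 18 19 20
f 18 20 16
f 19 13 21
f 19 21 20
f 20 21 22
f 20 22 16
f 21 13 23
f 21 23 22
f 22 23 24
f 22 24 16
f 23 13 25
f 23 25 24
f 24 25 26
f 24 26 16
f 25 13 27
f 25 27 26
f 26 27 28
f 26 28 16
f 27 13 29
f 27 29 28
f 28 29 30
f 28 30 16
f 29 13 31
f 29 31 30
f 30 31 32
f 30 32 16
f 31 13 33
f 31 33 32
f 32 33 34
f 32 34 16
f 33 13 35
f 33 35 34
f 34 35 36
f 34 36 16
f 35 13 37
f 35 37 36
f 36 37 38
f 36 38 16
f 37 13 14
f 37 14 38
f 38 14 15
f 38 15 16
f 40 42 39
f 43 40 39
f 39 42 41
f 41 43 39
f 40 46 42
f 44 40 43
f 44 46 40
f 42 46 41
f 45 43 41
f 41 46 45
f 45 44 43
f 46 44 45
f 48 50 47
f 51 48 47
f 47 50 49
f 49 51 47
f 48 54 50
f 52 48 51
f 52 54 48
f 50 54 49
f 53 51 49
f 49 54 53
f 53 52 51
f 54 52 53
f 56 55 59
f 56 59 57
f 57 59 60
f 57 60 58
f 59 55 61
f 59 61 60
f 60 61 62
f 60 62 58
f 61 55 63
f 61 63 62
f 62 63 64
f 62 64 58
f 63 55 65
f 63 65 64
f 64 65 66
f 64 66 58
f 65 55 67
f 65 67 66
f 66 67 68
f 66 68 58
f 67 55 69
f 67 69 68
f 68 69 70
f 68 70 58
f 69 55 71
f 69 71 70
f 70 71 72
f 70 72 58
f 71 55 73
f 71 73 72
f 72 73 74
f 72 74 58
f 73 55 75
f 73 75 74
f 74 75 76
f 74 76 58
f 75 55 77
f 75 77 76
f 76 77 78
f 76 78 58
f 77 55 79
f 77 79 78
f 78 79 80
f 78 80 58
f 79 55 81
f 79 81 80
f 80 81 82
f 80 82 58
f 81 55 83
f 81 83 82
f 82 83 84
f 82 84 58
f 83 55 85
f 83 85 84
f 84 85 86
f 84 86 58
f 85 55 87
f 85 87 86
f 86 87 88
f 86 88 58
f 87 55 56
f 87 56 88
f 88 56 57
f 88 57 58



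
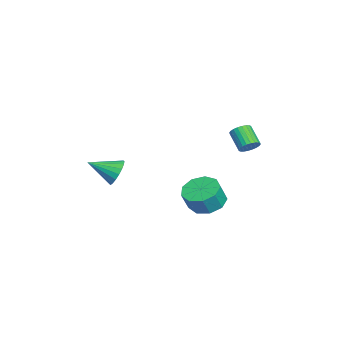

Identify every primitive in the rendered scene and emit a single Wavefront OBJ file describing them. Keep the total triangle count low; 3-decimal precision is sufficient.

v 2.385 1.053 -0.001
v 3.025 1.727 -0.045
v 3.415 1.42 0.937
v 2.775 0.747 0.981
v 2.497 1.946 0.233
v 2.886 1.64 1.215
v 1.916 1.748 0.402
v 2.306 1.442 1.384
v 1.555 1.225 0.382
v 1.945 0.918 1.364
v 1.583 0.621 0.182
v 1.972 0.315 1.165
v 1.986 0.22 -0.102
v 2.375 -0.087 0.88
v 2.576 0.208 -0.34
v 2.965 -0.098 0.642
v 3.077 0.592 -0.419
v 3.466 0.286 0.563
v 3.254 1.192 -0.302
v 3.644 0.886 0.68
v 2.254 -3.022 1.654
v 2.75 -2.751 2.162
v 2.306 -4.338 2.306
v 2.451 -2.69 2.309
v 2.113 -2.695 2.325
v 1.803 -2.764 2.209
v 1.583 -2.885 1.982
v 1.495 -3.033 1.691
v 1.558 -3.179 1.392
v 1.759 -3.293 1.145
v 2.058 -3.354 0.999
v 2.396 -3.349 0.983
v 2.705 -3.279 1.099
v 2.926 -3.158 1.325
v 3.013 -3.011 1.617
v 2.95 -2.865 1.915
v -2.099 2.87 1.295
v -1.689 2.738 1.654
v -2.491 2.279 2.403
v -2.901 2.41 2.045
v -1.741 2.939 1.721
v -2.544 2.48 2.47
v -1.848 3.13 1.723
v -2.651 2.671 2.473
v -1.993 3.281 1.661
v -2.795 2.822 2.41
v -2.154 3.369 1.542
v -2.956 2.91 2.292
v -2.307 3.382 1.386
v -3.109 2.922 2.136
v -2.428 3.316 1.217
v -3.23 2.857 1.966
v -2.499 3.182 1.059
v -3.301 2.723 1.808
v -2.509 3.001 0.937
v -3.311 2.542 1.686
v -2.456 2.8 0.87
v -3.259 2.341 1.619
v -2.349 2.609 0.867
v -3.152 2.15 1.617
v -2.205 2.458 0.93
v -3.007 1.999 1.679
v -2.044 2.37 1.048
v -2.846 1.911 1.798
v -1.891 2.358 1.204
v -2.693 1.898 1.954
v -1.77 2.423 1.374
v -2.572 1.964 2.123
v -1.699 2.557 1.532
v -2.501 2.098 2.281
f 2 1 5
f 2 5 3
f 3 5 6
f 3 6 4
f 5 1 7
f 5 7 6
f 6 7 8
f 6 8 4
f 7 1 9
f 7 9 8
f 8 9 10
f 8 10 4
f 9 1 11
f 9 11 10
f 10 11 12
f 10 12 4
f 11 1 13
f 11 13 12
f 12 13 14
f 12 14 4
f 13 1 15
f 13 15 14
f 14 15 16
f 14 16 4
f 15 1 17
f 15 17 16
f 16 17 18
f 16 18 4
f 17 1 19
f 17 19 18
f 18 19 20
f 18 20 4
f 19 1 2
f 19 2 20
f 20 2 3
f 20 3 4
f 22 21 24
f 22 24 23
f 24 21 25
f 24 25 23
f 25 21 26
f 25 26 23
f 26 21 27
f 26 27 23
f 27 21 28
f 27 28 23
f 28 21 29
f 28 29 23
f 29 21 30
f 29 30 23
f 30 21 31
f 30 31 23
f 31 21 32
f 31 32 23
f 32 21 33
f 32 33 23
f 33 21 34
f 33 34 23
f 34 21 35
f 34 35 23
f 35 21 36
f 35 36 23
f 36 21 22
f 36 22 23
f 38 37 41
f 38 41 39
f 39 41 42
f 39 42 40
f 41 37 43
f 41 43 42
f 42 43 44
f 42 44 40
f 43 37 45
f 43 45 44
f 44 45 46
f 44 46 40
f 45 37 47
f 45 47 46
f 46 47 48
f 46 48 40
f 47 37 49
f 47 49 48
f 48 49 50
f 48 50 40
f 49 37 51
f 49 51 50
f 50 51 52
f 50 52 40
f 51 37 53
f 51 53 52
f 52 53 54
f 52 54 40
f 53 37 55
f 53 55 54
f 54 55 56
f 54 56 40
f 55 37 57
f 55 57 56
f 56 57 58
f 56 58 40
f 57 37 59
f 57 59 58
f 58 59 60
f 58 60 40
f 59 37 61
f 59 61 60
f 60 61 62
f 60 62 40
f 61 37 63
f 61 63 62
f 62 63 64
f 62 64 40
f 63 37 65
f 63 65 64
f 64 65 66
f 64 66 40
f 65 37 67
f 65 67 66
f 66 67 68
f 66 68 40
f 67 37 69
f 67 69 68
f 68 69 70
f 68 70 40
f 69 37 38
f 69 38 70
f 70 38 39
f 70 39 40



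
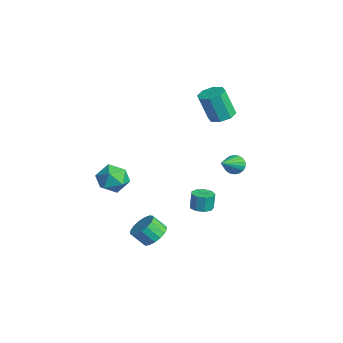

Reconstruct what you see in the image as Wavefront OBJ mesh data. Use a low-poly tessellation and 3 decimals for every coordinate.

v -0.437 1.553 -2.583
v 0.142 1.889 -2.568
v 0.036 2.024 -1.522
v -0.543 1.687 -1.537
v -0.205 2.179 -2.64
v -0.311 2.313 -1.594
v -0.661 2.175 -2.686
v -0.767 2.31 -1.64
v -1.012 1.881 -2.684
v -1.118 2.016 -1.638
v -1.094 1.433 -2.634
v -1.2 1.567 -1.588
v -0.868 1.041 -2.561
v -0.975 1.175 -1.515
v -0.441 0.888 -2.498
v -0.547 1.023 -1.452
v -0.011 1.046 -2.475
v -0.118 1.181 -1.429
v 0.219 1.442 -2.502
v 0.113 1.577 -1.456
v -3.715 4.092 2.449
v -2.981 3.683 2.44
v -3.272 3.12 4.242
v -4.005 3.528 4.251
v -2.921 4.291 2.64
v -3.212 3.728 4.441
v -3.326 4.782 2.728
v -3.617 4.219 4.529
v -3.959 4.869 2.653
v -4.25 4.306 4.454
v -4.448 4.5 2.458
v -4.739 3.937 4.26
v -4.508 3.892 2.259
v -4.799 3.329 4.06
v -4.103 3.401 2.171
v -4.394 2.838 3.972
v -3.47 3.314 2.246
v -3.761 2.751 4.047
v -0.802 3.656 0.208
v -0.44 3.516 -0.326
v 0.402 2.324 1.372
v -0.299 3.745 -0.21
v -0.257 3.957 -0.011
v -0.322 4.109 0.231
v -0.483 4.172 0.469
v -0.707 4.132 0.655
v -0.95 3.999 0.752
v -1.163 3.797 0.742
v -1.305 3.567 0.626
v -1.347 3.355 0.427
v -1.281 3.203 0.184
v -1.12 3.141 -0.053
v -0.896 3.18 -0.239
v -0.654 3.314 -0.337
v -4.659 -2.746 -1.291
v -4.194 -2.12 -2.028
v -3.146 -2.88 -0.452
v -2.681 -2.254 -1.189
v -3.401 -1.84 -0.51
v -4.336 -1.757 -1.029
v -3.004 -3.243 -1.451
v -3.939 -3.16 -1.97
v -3.171 -2.427 -2.127
v -3.417 -1.56 -1.545
v -3.923 -3.44 -0.935
v -4.169 -2.573 -0.353
v -0.378 -1.211 -4.206
v 0.44 -1.523 -4.111
v 0.095 -2.18 -3.299
v -0.722 -1.869 -3.394
v 0.427 -1.193 -3.85
v 0.082 -1.85 -3.038
v 0.229 -0.867 -3.67
v -0.115 -1.524 -2.858
v -0.107 -0.62 -3.613
v -0.452 -1.278 -2.801
v -0.506 -0.509 -3.692
v -0.85 -1.166 -2.88
v -0.875 -0.558 -3.888
v -1.219 -1.216 -3.076
v -1.13 -0.757 -4.158
v -1.475 -1.415 -3.346
v -1.213 -1.061 -4.438
v -1.558 -1.718 -3.626
v -1.105 -1.398 -4.666
v -1.449 -2.055 -3.854
v -0.83 -1.693 -4.788
v -1.174 -2.35 -3.976
v -0.451 -1.878 -4.776
v -0.796 -2.535 -3.964
v -0.056 -1.909 -4.634
v -0.4 -2.567 -3.822
v 0.266 -1.781 -4.394
v -0.079 -2.439 -3.582
f 2 1 5
f 2 5 3
f 3 5 6
f 3 6 4
f 5 1 7
f 5 7 6
f 6 7 8
f 6 8 4
f 7 1 9
f 7 9 8
f 8 9 10
f 8 10 4
f 9 1 11
f 9 11 10
f 10 11 12
f 10 12 4
f 11 1 13
f 11 13 12
f 12 13 14
f 12 14 4
f 13 1 15
f 13 15 14
f 14 15 16
f 14 16 4
f 15 1 17
f 15 17 16
f 16 17 18
f 16 18 4
f 17 1 19
f 17 19 18
f 18 19 20
f 18 20 4
f 19 1 2
f 19 2 20
f 20 2 3
f 20 3 4
f 22 21 25
f 22 25 23
f 23 25 26
f 23 26 24
f 25 21 27
f 25 27 26
f 26 27 28
f 26 28 24
f 27 21 29
f 27 29 28
f 28 29 30
f 28 30 24
f 29 21 31
f 29 31 30
f 30 31 32
f 30 32 24
f 31 21 33
f 31 33 32
f 32 33 34
f 32 34 24
f 33 21 35
f 33 35 34
f 34 35 36
f 34 36 24
f 35 21 37
f 35 37 36
f 36 37 38
f 36 38 24
f 37 21 22
f 37 22 38
f 38 22 23
f 38 23 24
f 40 39 42
f 40 42 41
f 42 39 43
f 42 43 41
f 43 39 44
f 43 44 41
f 44 39 45
f 44 45 41
f 45 39 46
f 45 46 41
f 46 39 47
f 46 47 41
f 47 39 48
f 47 48 41
f 48 39 49
f 48 49 41
f 49 39 50
f 49 50 41
f 50 39 51
f 50 51 41
f 51 39 52
f 51 52 41
f 52 39 53
f 52 53 41
f 53 39 54
f 53 54 41
f 54 39 40
f 54 40 41
f 55 66 60
f 55 60 56
f 55 56 62
f 55 62 65
f 55 65 66
f 56 60 64
f 60 66 59
f 66 65 57
f 65 62 61
f 62 56 63
f 58 64 59
f 58 59 57
f 58 57 61
f 58 61 63
f 58 63 64
f 59 64 60
f 57 59 66
f 61 57 65
f 63 61 62
f 64 63 56
f 68 67 71
f 68 71 69
f 69 71 72
f 69 72 70
f 71 67 73
f 71 73 72
f 72 73 74
f 72 74 70
f 73 67 75
f 73 75 74
f 74 75 76
f 74 76 70
f 75 67 77
f 75 77 76
f 76 77 78
f 76 78 70
f 77 67 79
f 77 79 78
f 78 79 80
f 78 80 70
f 79 67 81
f 79 81 80
f 80 81 82
f 80 82 70
f 81 67 83
f 81 83 82
f 82 83 84
f 82 84 70
f 83 67 85
f 83 85 84
f 84 85 86
f 84 86 70
f 85 67 87
f 85 87 86
f 86 87 88
f 86 88 70
f 87 67 89
f 87 89 88
f 88 89 90
f 88 90 70
f 89 67 91
f 89 91 90
f 90 91 92
f 90 92 70
f 91 67 93
f 91 93 92
f 92 93 94
f 92 94 70
f 93 67 68
f 93 68 94
f 94 68 69
f 94 69 70



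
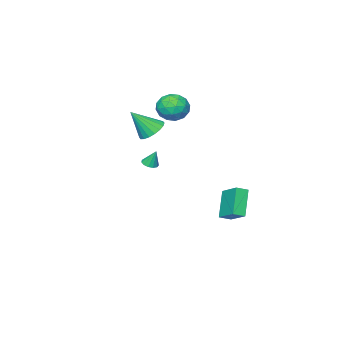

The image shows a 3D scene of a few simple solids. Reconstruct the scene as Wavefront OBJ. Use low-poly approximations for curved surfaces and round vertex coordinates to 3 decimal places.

v -4.058 2.705 -3.158
v -3.372 2.391 -2.863
v -3.775 4.103 -2.329
v -3.089 3.789 -2.034
v -3.051 3.431 -4.726
v -2.365 3.117 -4.431
v -2.768 4.829 -3.897
v -2.082 4.515 -3.602
v -2.423 0.042 4.049
v -1.888 0.85 4.483
v -1.032 -0.39 3.137
v -0.497 0.418 3.571
v -0.772 -0.417 4.167
v -1.631 -0.15 4.73
v -1.289 0.61 2.89
v -2.148 0.877 3.453
v -1.187 1.201 3.767
v -0.867 0.566 4.556
v -2.053 -0.106 3.064
v -1.733 -0.741 3.853
v -2.278 0.484 4.346
v -0.642 -0.024 3.274
v -0.804 -0.515 3.624
v -0.489 -0.04 3.879
v -2.127 -0.104 4.491
v -1.812 0.371 4.746
v -1.156 -0.374 4.56
v -1.108 0.089 2.874
v -0.793 0.564 3.129
v -2.431 0.5 3.741
v -2.116 0.975 3.996
v -1.764 0.834 3.06
v -1.551 1.165 4.18
v -0.733 0.912 3.644
v -1.199 1.025 3.244
v -1.704 1.181 3.575
v -1.363 0.792 4.644
v -0.546 0.538 4.108
v -0.707 0.047 4.458
v -1.212 0.204 4.789
v -0.951 0.999 4.223
v -2.374 -0.078 3.512
v -1.557 -0.332 2.976
v -1.708 0.256 2.831
v -2.213 0.413 3.162
v -2.187 -0.452 3.976
v -1.369 -0.705 3.44
v -1.216 -0.721 4.045
v -1.721 -0.565 4.376
v -1.969 -0.539 3.397
v 1.332 1.431 3.114
v 2.04 1.973 2.934
v 2.268 0.689 4.566
v 1.819 2.196 3.191
v 1.502 2.267 3.432
v 1.151 2.172 3.61
v 0.835 1.931 3.69
v 0.618 1.591 3.656
v 0.543 1.219 3.515
v 0.623 0.889 3.294
v 0.844 0.667 3.038
v 1.162 0.596 2.797
v 1.513 0.69 2.618
v 1.828 0.931 2.538
v 2.045 1.271 2.572
v 2.121 1.643 2.714
v 3.638 3.733 1.925
v 4.046 4.013 1.853
v 3.542 4.127 2.915
v 3.826 4.169 1.769
v 3.547 4.187 1.736
v 3.297 4.06 1.762
v 3.155 3.83 1.84
v 3.166 3.569 1.945
v 3.326 3.36 2.044
v 3.586 3.269 2.105
v 3.862 3.326 2.109
v 4.067 3.511 2.054
v 4.135 3.768 1.959
f 2 4 1
f 5 2 1
f 1 4 3
f 3 5 1
f 2 8 4
f 6 2 5
f 6 8 2
f 4 8 3
f 7 5 3
f 3 8 7
f 7 6 5
f 8 6 7
f 9 46 25
f 46 20 49
f 25 49 14
f 46 49 25
f 9 25 21
f 25 14 26
f 21 26 10
f 25 26 21
f 9 21 30
f 21 10 31
f 30 31 16
f 21 31 30
f 9 30 42
f 30 16 45
f 42 45 19
f 30 45 42
f 9 42 46
f 42 19 50
f 46 50 20
f 42 50 46
f 10 26 37
f 26 14 40
f 37 40 18
f 26 40 37
f 14 49 27
f 49 20 48
f 27 48 13
f 49 48 27
f 20 50 47
f 50 19 43
f 47 43 11
f 50 43 47
f 19 45 44
f 45 16 32
f 44 32 15
f 45 32 44
f 16 31 36
f 31 10 33
f 36 33 17
f 31 33 36
f 12 38 24
f 38 18 39
f 24 39 13
f 38 39 24
f 12 24 22
f 24 13 23
f 22 23 11
f 24 23 22
f 12 22 29
f 22 11 28
f 29 28 15
f 22 28 29
f 12 29 34
f 29 15 35
f 34 35 17
f 29 35 34
f 12 34 38
f 34 17 41
f 38 41 18
f 34 41 38
f 13 39 27
f 39 18 40
f 27 40 14
f 39 40 27
f 11 23 47
f 23 13 48
f 47 48 20
f 23 48 47
f 15 28 44
f 28 11 43
f 44 43 19
f 28 43 44
f 17 35 36
f 35 15 32
f 36 32 16
f 35 32 36
f 18 41 37
f 41 17 33
f 37 33 10
f 41 33 37
f 52 51 54
f 52 54 53
f 54 51 55
f 54 55 53
f 55 51 56
f 55 56 53
f 56 51 57
f 56 57 53
f 57 51 58
f 57 58 53
f 58 51 59
f 58 59 53
f 59 51 60
f 59 60 53
f 60 51 61
f 60 61 53
f 61 51 62
f 61 62 53
f 62 51 63
f 62 63 53
f 63 51 64
f 63 64 53
f 64 51 65
f 64 65 53
f 65 51 66
f 65 66 53
f 66 51 52
f 66 52 53
f 68 67 70
f 68 70 69
f 70 67 71
f 70 71 69
f 71 67 72
f 71 72 69
f 72 67 73
f 72 73 69
f 73 67 74
f 73 74 69
f 74 67 75
f 74 75 69
f 75 67 76
f 75 76 69
f 76 67 77
f 76 77 69
f 77 67 78
f 77 78 69
f 78 67 79
f 78 79 69
f 79 67 68
f 79 68 69

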